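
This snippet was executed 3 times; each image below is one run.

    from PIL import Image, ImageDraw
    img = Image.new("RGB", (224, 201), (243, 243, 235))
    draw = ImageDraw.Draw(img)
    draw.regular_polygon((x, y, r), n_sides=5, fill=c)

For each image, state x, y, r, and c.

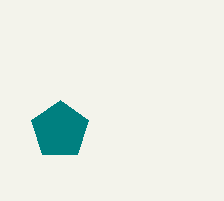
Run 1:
x = 60; y = 130; r = 30; c = 'teal'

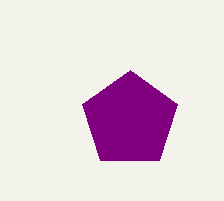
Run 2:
x = 130
y = 120
r = 50
c = 'purple'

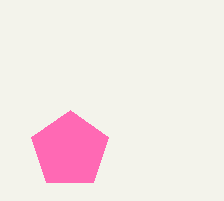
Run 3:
x = 70, y = 150, r = 40, c = 'hotpink'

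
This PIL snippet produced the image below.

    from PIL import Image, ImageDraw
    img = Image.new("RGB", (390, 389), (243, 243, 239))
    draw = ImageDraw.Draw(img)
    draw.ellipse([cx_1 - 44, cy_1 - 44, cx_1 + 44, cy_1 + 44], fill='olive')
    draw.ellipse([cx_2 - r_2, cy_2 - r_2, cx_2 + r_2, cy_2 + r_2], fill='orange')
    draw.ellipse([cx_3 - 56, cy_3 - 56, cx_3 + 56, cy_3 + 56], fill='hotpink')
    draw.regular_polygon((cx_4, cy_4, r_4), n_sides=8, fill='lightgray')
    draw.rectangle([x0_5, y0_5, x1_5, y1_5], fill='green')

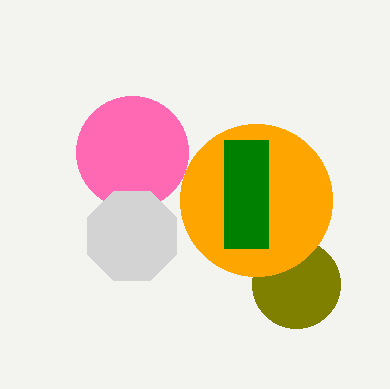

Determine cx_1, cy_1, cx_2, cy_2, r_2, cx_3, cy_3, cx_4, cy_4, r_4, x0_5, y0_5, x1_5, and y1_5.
cx_1 = 296; cy_1 = 284; cx_2 = 256; cy_2 = 200; r_2 = 76; cx_3 = 132; cy_3 = 152; cx_4 = 132; cy_4 = 236; r_4 = 48; x0_5 = 224; y0_5 = 140; x1_5 = 268; y1_5 = 248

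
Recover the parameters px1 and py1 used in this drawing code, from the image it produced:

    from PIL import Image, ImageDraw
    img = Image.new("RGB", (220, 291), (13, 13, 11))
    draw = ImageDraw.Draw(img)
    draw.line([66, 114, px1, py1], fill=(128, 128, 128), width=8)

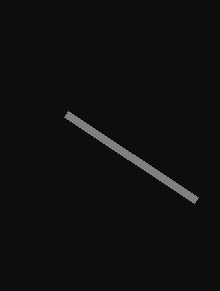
px1 = 196, py1 = 200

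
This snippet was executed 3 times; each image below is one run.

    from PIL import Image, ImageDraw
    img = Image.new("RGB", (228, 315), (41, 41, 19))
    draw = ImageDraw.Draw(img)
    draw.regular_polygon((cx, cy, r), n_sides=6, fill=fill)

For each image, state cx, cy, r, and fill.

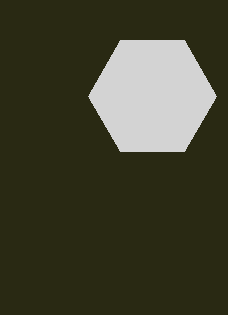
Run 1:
cx = 152
cy = 96
r = 64
fill = 'lightgray'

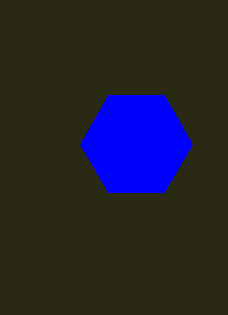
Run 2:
cx = 136; cy = 144; r = 56; fill = 'blue'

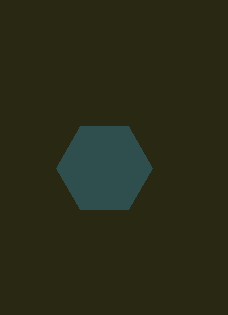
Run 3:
cx = 104; cy = 168; r = 48; fill = 'darkslategray'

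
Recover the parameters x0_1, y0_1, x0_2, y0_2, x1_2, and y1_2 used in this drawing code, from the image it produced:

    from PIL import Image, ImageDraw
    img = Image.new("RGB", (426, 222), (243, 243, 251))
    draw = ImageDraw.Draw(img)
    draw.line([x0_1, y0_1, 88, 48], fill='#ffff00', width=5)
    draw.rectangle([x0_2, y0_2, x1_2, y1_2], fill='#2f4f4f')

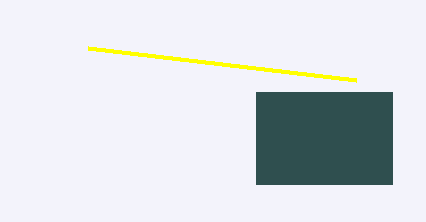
x0_1 = 356, y0_1 = 80, x0_2 = 256, y0_2 = 92, x1_2 = 392, y1_2 = 184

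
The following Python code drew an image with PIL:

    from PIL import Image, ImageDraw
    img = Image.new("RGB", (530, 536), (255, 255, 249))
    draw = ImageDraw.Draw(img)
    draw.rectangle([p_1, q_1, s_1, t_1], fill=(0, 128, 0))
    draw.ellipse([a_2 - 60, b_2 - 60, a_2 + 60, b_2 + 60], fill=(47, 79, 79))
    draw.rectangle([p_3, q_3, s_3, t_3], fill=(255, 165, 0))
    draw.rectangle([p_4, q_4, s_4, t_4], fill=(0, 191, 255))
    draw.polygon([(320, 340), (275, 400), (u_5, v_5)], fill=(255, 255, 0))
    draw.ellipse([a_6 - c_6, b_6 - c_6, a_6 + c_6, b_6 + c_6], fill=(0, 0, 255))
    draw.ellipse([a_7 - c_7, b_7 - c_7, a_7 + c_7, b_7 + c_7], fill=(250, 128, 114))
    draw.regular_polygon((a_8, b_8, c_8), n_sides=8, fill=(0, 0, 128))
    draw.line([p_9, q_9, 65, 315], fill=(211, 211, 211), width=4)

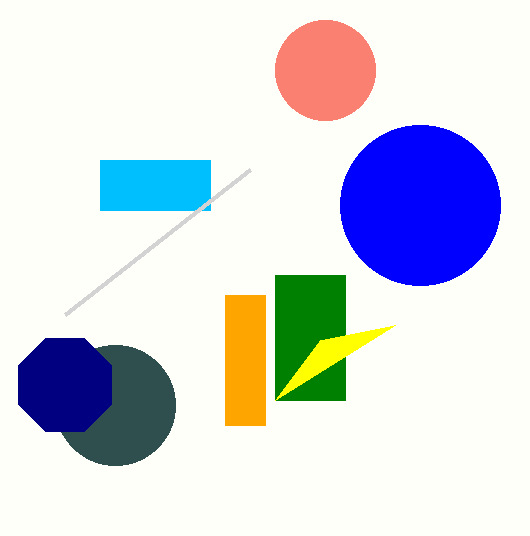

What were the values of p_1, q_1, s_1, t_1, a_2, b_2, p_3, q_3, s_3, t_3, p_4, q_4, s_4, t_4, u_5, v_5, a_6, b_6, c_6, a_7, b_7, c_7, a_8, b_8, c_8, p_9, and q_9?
p_1 = 275, q_1 = 275, s_1 = 345, t_1 = 400, a_2 = 115, b_2 = 405, p_3 = 225, q_3 = 295, s_3 = 265, t_3 = 425, p_4 = 100, q_4 = 160, s_4 = 210, t_4 = 210, u_5 = 395, v_5 = 325, a_6 = 420, b_6 = 205, c_6 = 80, a_7 = 325, b_7 = 70, c_7 = 50, a_8 = 65, b_8 = 385, c_8 = 50, p_9 = 250, q_9 = 170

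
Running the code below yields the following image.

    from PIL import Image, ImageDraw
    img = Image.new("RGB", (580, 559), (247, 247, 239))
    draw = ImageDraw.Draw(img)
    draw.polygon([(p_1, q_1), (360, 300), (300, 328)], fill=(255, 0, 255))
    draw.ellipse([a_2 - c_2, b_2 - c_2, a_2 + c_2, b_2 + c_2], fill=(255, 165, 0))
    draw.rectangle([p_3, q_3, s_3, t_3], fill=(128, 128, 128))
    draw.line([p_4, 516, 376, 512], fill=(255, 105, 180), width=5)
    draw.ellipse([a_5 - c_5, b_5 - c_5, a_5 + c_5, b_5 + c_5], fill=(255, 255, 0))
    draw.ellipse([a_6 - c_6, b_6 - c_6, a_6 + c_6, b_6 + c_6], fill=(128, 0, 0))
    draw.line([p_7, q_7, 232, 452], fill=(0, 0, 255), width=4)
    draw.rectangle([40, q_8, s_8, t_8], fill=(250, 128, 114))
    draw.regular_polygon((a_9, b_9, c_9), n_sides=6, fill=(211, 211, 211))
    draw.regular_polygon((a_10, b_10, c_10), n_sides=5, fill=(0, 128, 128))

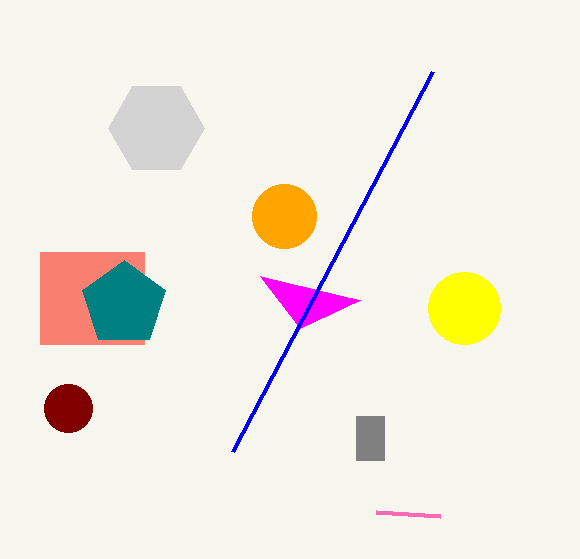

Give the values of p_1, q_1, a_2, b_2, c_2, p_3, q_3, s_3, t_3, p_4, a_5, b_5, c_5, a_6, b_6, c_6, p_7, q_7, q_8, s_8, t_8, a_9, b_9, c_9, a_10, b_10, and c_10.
p_1 = 260, q_1 = 276, a_2 = 284, b_2 = 216, c_2 = 32, p_3 = 356, q_3 = 416, s_3 = 384, t_3 = 460, p_4 = 440, a_5 = 464, b_5 = 308, c_5 = 36, a_6 = 68, b_6 = 408, c_6 = 24, p_7 = 432, q_7 = 72, q_8 = 252, s_8 = 144, t_8 = 344, a_9 = 156, b_9 = 128, c_9 = 48, a_10 = 124, b_10 = 304, c_10 = 44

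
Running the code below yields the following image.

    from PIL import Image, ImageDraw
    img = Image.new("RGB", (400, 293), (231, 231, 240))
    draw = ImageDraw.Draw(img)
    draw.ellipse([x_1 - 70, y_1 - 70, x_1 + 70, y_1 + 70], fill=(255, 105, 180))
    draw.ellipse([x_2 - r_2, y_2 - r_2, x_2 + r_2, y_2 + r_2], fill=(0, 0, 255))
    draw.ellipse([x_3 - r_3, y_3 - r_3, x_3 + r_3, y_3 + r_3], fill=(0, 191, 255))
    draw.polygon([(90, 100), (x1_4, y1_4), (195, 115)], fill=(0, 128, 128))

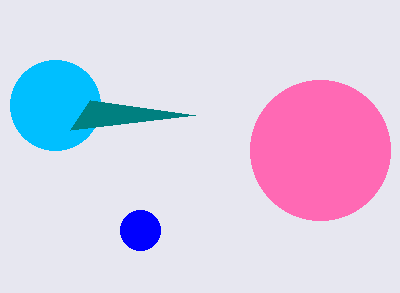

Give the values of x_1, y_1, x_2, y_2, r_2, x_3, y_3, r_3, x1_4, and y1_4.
x_1 = 320, y_1 = 150, x_2 = 140, y_2 = 230, r_2 = 20, x_3 = 55, y_3 = 105, r_3 = 45, x1_4 = 70, y1_4 = 130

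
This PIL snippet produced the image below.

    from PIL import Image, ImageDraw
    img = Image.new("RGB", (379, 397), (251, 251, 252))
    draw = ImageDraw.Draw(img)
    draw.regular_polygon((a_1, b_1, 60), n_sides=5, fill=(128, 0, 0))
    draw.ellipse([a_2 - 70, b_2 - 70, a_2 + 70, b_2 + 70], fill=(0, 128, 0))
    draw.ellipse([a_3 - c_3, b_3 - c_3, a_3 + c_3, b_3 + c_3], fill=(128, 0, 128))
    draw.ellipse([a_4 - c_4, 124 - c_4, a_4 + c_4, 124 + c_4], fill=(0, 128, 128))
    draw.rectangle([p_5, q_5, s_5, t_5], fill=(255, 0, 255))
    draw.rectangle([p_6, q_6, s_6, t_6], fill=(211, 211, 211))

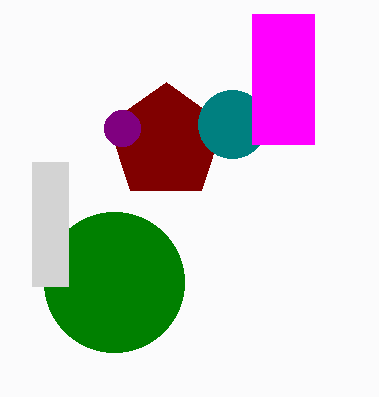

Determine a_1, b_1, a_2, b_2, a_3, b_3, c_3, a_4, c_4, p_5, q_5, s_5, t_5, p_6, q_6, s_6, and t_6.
a_1 = 166; b_1 = 142; a_2 = 114; b_2 = 282; a_3 = 122; b_3 = 128; c_3 = 18; a_4 = 232; c_4 = 34; p_5 = 252; q_5 = 14; s_5 = 314; t_5 = 144; p_6 = 32; q_6 = 162; s_6 = 68; t_6 = 286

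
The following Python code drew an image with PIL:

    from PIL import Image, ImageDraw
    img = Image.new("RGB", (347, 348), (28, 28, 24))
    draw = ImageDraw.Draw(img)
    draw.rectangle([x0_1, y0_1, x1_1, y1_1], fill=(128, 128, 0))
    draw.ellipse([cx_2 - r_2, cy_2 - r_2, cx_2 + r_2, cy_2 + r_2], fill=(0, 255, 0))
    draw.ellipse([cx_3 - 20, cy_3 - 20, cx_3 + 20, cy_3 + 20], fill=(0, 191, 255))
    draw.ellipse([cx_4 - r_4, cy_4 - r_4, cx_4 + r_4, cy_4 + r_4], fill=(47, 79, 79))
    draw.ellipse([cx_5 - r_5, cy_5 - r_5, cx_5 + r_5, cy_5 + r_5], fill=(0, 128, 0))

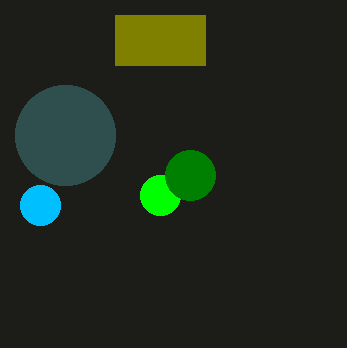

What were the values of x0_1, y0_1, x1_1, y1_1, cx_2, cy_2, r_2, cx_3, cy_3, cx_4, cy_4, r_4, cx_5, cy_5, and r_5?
x0_1 = 115
y0_1 = 15
x1_1 = 205
y1_1 = 65
cx_2 = 160
cy_2 = 195
r_2 = 20
cx_3 = 40
cy_3 = 205
cx_4 = 65
cy_4 = 135
r_4 = 50
cx_5 = 190
cy_5 = 175
r_5 = 25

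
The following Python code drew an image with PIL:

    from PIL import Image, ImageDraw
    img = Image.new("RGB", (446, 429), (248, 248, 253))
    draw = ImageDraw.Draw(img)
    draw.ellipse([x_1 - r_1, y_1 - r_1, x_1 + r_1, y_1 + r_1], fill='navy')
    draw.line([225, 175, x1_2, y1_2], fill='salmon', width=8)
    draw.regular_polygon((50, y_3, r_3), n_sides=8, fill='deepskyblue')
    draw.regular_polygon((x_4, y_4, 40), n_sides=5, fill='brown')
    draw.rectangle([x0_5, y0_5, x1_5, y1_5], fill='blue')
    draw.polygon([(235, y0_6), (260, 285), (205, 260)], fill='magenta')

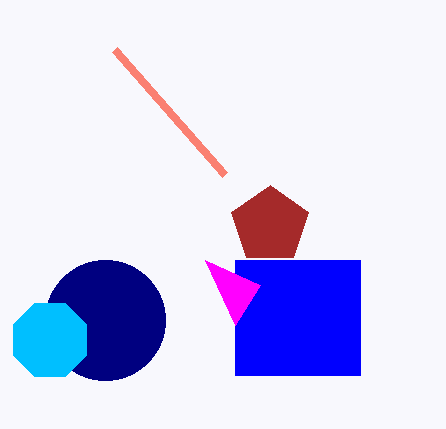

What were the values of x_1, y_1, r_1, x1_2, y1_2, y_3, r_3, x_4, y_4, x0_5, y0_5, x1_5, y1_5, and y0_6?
x_1 = 105; y_1 = 320; r_1 = 60; x1_2 = 115; y1_2 = 50; y_3 = 340; r_3 = 40; x_4 = 270; y_4 = 225; x0_5 = 235; y0_5 = 260; x1_5 = 360; y1_5 = 375; y0_6 = 325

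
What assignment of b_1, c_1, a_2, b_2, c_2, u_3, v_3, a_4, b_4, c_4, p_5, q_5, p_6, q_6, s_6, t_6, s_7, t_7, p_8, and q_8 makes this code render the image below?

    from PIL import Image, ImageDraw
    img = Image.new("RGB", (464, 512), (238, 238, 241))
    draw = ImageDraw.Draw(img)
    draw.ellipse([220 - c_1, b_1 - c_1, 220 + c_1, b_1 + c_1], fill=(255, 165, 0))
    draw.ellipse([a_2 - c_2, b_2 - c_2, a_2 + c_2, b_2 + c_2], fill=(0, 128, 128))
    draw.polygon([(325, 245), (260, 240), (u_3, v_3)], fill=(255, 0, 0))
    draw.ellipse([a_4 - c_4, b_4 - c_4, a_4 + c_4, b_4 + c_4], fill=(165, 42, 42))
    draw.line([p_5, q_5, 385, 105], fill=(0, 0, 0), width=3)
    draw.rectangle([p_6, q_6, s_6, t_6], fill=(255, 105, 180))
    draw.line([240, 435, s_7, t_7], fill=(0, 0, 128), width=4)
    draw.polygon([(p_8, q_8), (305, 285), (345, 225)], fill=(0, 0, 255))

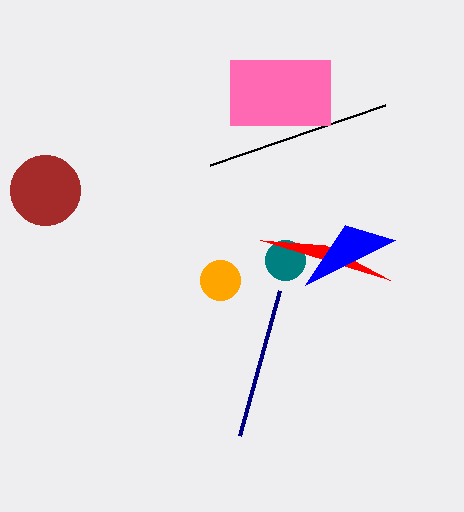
b_1 = 280, c_1 = 20, a_2 = 285, b_2 = 260, c_2 = 20, u_3 = 390, v_3 = 280, a_4 = 45, b_4 = 190, c_4 = 35, p_5 = 210, q_5 = 165, p_6 = 230, q_6 = 60, s_6 = 330, t_6 = 125, s_7 = 280, t_7 = 290, p_8 = 395, q_8 = 240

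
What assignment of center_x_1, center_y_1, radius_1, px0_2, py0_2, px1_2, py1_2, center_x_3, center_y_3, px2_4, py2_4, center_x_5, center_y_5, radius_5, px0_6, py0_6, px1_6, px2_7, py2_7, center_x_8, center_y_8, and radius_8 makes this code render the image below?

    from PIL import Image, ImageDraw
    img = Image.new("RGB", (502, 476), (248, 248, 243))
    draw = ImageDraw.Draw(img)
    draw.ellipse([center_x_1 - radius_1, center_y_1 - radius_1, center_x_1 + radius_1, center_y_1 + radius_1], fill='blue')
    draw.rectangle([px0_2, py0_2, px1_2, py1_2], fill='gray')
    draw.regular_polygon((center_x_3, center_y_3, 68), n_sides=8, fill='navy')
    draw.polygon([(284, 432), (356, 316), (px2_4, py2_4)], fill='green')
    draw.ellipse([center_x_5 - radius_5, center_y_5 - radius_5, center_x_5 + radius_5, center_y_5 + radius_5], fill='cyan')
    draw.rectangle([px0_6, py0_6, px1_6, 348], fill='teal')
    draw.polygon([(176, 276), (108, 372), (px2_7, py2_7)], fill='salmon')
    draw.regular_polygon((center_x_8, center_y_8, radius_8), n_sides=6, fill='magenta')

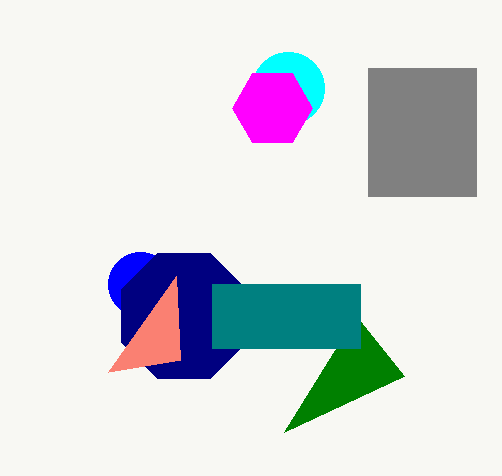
center_x_1 = 140, center_y_1 = 284, radius_1 = 32, px0_2 = 368, py0_2 = 68, px1_2 = 476, py1_2 = 196, center_x_3 = 184, center_y_3 = 316, px2_4 = 404, py2_4 = 376, center_x_5 = 288, center_y_5 = 88, radius_5 = 36, px0_6 = 212, py0_6 = 284, px1_6 = 360, px2_7 = 180, py2_7 = 360, center_x_8 = 272, center_y_8 = 108, radius_8 = 40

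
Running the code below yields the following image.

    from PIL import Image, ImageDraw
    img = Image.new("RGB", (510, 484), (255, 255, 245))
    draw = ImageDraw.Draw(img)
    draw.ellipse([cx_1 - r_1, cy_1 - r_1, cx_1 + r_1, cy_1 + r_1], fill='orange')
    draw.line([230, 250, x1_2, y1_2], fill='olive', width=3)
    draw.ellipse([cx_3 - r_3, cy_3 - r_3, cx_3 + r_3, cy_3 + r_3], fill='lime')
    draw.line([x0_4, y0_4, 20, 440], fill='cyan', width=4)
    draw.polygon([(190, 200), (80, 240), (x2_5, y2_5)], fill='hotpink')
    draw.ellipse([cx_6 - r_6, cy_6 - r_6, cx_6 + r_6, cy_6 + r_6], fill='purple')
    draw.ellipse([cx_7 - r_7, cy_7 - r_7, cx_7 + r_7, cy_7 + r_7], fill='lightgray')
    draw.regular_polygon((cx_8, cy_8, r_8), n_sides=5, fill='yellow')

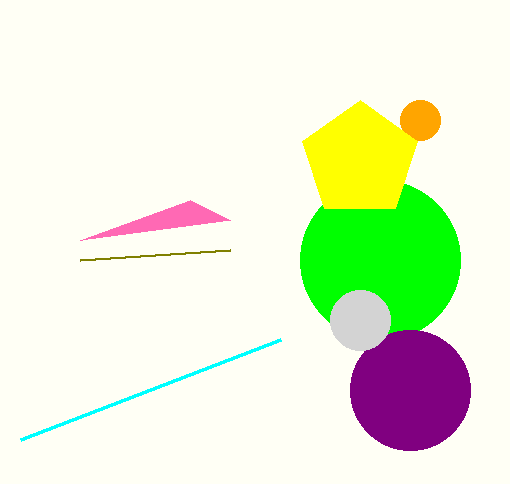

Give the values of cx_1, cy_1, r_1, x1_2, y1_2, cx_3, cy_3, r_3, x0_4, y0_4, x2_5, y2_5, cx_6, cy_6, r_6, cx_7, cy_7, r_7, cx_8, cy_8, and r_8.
cx_1 = 420; cy_1 = 120; r_1 = 20; x1_2 = 80; y1_2 = 260; cx_3 = 380; cy_3 = 260; r_3 = 80; x0_4 = 280; y0_4 = 340; x2_5 = 230; y2_5 = 220; cx_6 = 410; cy_6 = 390; r_6 = 60; cx_7 = 360; cy_7 = 320; r_7 = 30; cx_8 = 360; cy_8 = 160; r_8 = 60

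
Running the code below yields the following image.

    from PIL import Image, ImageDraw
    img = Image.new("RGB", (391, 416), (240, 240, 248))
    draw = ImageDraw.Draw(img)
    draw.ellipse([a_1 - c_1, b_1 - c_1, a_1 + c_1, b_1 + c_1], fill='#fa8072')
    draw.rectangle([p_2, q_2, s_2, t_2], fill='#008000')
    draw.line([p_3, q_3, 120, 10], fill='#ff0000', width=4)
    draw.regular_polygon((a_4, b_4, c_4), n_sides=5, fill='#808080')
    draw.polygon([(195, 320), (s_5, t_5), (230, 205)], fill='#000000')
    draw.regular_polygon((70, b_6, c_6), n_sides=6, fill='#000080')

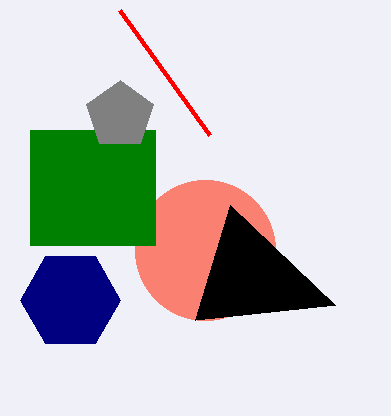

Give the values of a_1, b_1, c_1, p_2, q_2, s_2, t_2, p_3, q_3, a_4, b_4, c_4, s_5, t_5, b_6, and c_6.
a_1 = 205, b_1 = 250, c_1 = 70, p_2 = 30, q_2 = 130, s_2 = 155, t_2 = 245, p_3 = 210, q_3 = 135, a_4 = 120, b_4 = 115, c_4 = 35, s_5 = 335, t_5 = 305, b_6 = 300, c_6 = 50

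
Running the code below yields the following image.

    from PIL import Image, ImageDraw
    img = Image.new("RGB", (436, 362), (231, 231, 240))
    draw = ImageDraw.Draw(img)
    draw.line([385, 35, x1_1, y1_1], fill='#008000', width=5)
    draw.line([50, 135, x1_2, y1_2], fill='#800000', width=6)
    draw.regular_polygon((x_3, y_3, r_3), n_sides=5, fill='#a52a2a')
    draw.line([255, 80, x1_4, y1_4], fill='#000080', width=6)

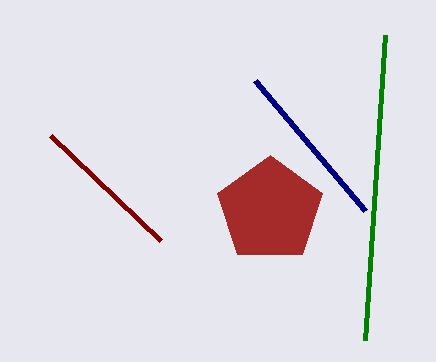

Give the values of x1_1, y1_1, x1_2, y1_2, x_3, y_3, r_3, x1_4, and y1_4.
x1_1 = 365, y1_1 = 340, x1_2 = 160, y1_2 = 240, x_3 = 270, y_3 = 210, r_3 = 55, x1_4 = 365, y1_4 = 210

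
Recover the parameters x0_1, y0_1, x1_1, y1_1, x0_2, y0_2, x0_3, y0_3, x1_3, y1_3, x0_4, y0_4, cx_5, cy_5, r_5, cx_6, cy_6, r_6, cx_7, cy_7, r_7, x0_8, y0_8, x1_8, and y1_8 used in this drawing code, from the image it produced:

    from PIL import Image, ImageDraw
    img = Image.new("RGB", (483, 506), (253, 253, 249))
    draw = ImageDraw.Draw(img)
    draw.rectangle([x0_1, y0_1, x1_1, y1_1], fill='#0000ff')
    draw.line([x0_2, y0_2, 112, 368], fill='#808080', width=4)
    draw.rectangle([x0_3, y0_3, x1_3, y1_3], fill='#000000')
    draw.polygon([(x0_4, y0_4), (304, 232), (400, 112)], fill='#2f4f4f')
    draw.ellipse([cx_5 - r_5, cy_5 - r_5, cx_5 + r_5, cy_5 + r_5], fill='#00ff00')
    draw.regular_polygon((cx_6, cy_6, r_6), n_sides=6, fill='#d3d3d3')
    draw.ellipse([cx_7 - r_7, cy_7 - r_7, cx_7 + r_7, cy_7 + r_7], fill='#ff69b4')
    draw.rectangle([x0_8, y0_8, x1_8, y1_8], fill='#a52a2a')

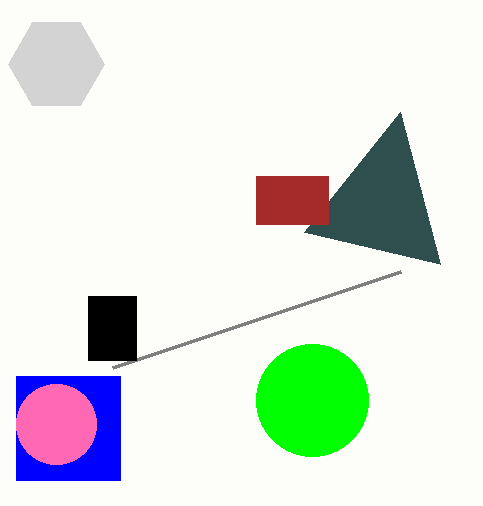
x0_1 = 16, y0_1 = 376, x1_1 = 120, y1_1 = 480, x0_2 = 400, y0_2 = 272, x0_3 = 88, y0_3 = 296, x1_3 = 136, y1_3 = 360, x0_4 = 440, y0_4 = 264, cx_5 = 312, cy_5 = 400, r_5 = 56, cx_6 = 56, cy_6 = 64, r_6 = 48, cx_7 = 56, cy_7 = 424, r_7 = 40, x0_8 = 256, y0_8 = 176, x1_8 = 328, y1_8 = 224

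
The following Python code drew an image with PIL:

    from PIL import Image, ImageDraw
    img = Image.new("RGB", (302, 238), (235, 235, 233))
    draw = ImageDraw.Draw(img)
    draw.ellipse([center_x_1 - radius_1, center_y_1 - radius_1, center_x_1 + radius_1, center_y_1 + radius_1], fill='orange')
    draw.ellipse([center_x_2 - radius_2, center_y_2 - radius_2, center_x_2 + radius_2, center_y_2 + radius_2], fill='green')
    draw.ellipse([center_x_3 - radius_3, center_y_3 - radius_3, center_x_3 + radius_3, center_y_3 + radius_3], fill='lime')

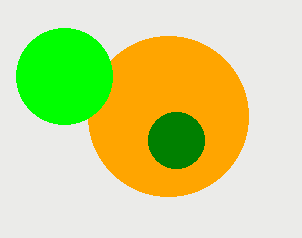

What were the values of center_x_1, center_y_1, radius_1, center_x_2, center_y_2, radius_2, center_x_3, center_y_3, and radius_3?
center_x_1 = 168; center_y_1 = 116; radius_1 = 80; center_x_2 = 176; center_y_2 = 140; radius_2 = 28; center_x_3 = 64; center_y_3 = 76; radius_3 = 48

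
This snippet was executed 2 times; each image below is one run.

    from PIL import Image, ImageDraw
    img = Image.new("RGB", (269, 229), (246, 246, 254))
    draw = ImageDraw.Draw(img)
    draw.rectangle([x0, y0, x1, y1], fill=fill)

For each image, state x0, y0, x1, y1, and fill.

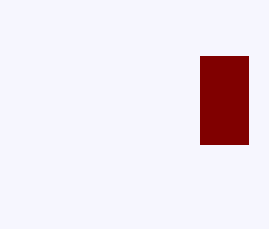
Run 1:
x0 = 200, y0 = 56, x1 = 248, y1 = 144, fill = 'maroon'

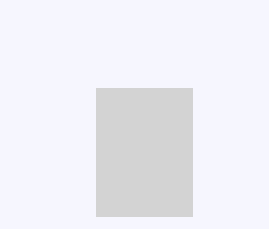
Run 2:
x0 = 96, y0 = 88, x1 = 192, y1 = 216, fill = 'lightgray'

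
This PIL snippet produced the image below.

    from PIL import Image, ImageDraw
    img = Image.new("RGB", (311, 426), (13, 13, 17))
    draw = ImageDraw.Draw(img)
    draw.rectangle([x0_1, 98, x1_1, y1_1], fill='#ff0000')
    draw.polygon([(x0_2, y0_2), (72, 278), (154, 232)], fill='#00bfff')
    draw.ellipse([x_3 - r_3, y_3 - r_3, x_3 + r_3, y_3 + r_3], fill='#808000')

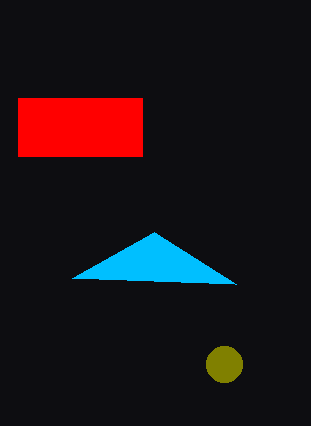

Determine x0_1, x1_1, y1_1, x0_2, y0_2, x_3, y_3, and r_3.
x0_1 = 18, x1_1 = 142, y1_1 = 156, x0_2 = 236, y0_2 = 284, x_3 = 224, y_3 = 364, r_3 = 18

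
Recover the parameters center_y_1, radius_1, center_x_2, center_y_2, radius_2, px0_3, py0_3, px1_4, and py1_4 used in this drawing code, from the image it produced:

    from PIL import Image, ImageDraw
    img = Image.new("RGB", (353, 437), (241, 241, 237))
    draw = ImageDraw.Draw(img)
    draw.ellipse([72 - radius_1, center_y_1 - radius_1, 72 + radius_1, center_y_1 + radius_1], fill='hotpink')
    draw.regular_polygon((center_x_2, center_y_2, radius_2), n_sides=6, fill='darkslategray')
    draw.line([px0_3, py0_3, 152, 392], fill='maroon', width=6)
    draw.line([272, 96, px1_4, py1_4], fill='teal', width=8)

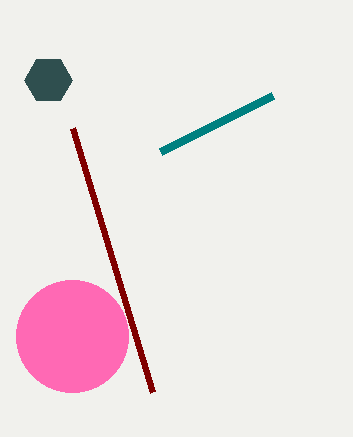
center_y_1 = 336
radius_1 = 56
center_x_2 = 48
center_y_2 = 80
radius_2 = 24
px0_3 = 72
py0_3 = 128
px1_4 = 160
py1_4 = 152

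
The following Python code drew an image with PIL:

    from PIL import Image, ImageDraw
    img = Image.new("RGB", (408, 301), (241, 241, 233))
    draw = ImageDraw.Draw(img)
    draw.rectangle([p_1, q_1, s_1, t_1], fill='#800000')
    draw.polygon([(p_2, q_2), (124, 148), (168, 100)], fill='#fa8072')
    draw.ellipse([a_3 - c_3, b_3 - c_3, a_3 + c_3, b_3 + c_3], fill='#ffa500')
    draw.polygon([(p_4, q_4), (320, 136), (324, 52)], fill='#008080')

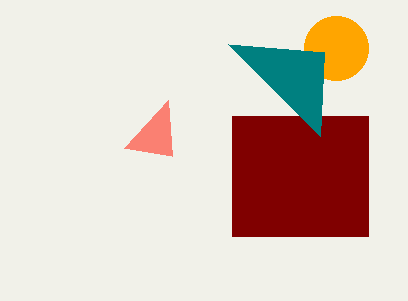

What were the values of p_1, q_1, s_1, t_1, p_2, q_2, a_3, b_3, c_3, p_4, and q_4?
p_1 = 232, q_1 = 116, s_1 = 368, t_1 = 236, p_2 = 172, q_2 = 156, a_3 = 336, b_3 = 48, c_3 = 32, p_4 = 228, q_4 = 44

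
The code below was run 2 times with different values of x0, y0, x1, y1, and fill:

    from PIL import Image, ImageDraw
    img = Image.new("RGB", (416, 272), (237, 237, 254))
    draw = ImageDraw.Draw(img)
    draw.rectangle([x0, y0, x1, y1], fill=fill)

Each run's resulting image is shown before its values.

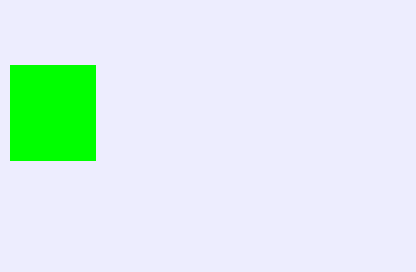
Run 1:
x0 = 10
y0 = 65
x1 = 95
y1 = 160
fill = 'lime'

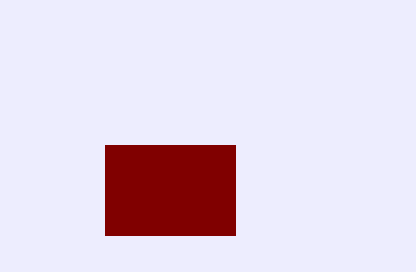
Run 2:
x0 = 105; y0 = 145; x1 = 235; y1 = 235; fill = 'maroon'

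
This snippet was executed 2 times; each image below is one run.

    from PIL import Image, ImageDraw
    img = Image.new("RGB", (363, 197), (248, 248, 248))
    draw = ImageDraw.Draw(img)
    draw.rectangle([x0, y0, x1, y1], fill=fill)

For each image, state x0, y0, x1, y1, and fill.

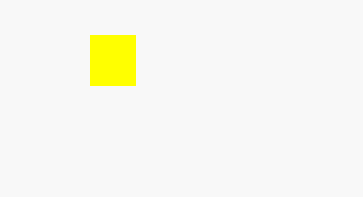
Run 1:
x0 = 90, y0 = 35, x1 = 135, y1 = 85, fill = 'yellow'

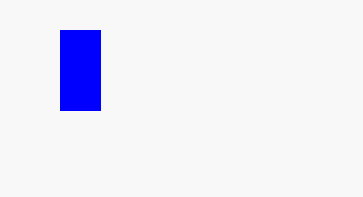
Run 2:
x0 = 60, y0 = 30, x1 = 100, y1 = 110, fill = 'blue'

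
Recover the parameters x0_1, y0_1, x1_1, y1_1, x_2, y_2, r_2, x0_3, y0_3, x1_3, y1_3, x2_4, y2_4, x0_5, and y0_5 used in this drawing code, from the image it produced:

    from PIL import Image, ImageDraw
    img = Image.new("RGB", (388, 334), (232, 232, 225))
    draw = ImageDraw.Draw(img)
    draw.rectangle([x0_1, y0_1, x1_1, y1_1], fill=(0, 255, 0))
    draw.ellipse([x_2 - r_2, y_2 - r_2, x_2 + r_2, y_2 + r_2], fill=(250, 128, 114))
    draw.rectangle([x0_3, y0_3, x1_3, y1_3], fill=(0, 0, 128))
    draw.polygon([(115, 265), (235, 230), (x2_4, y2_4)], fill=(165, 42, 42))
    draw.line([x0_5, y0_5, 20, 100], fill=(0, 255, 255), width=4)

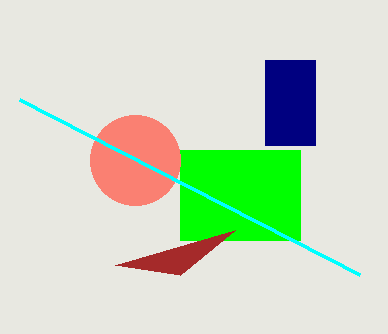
x0_1 = 180, y0_1 = 150, x1_1 = 300, y1_1 = 240, x_2 = 135, y_2 = 160, r_2 = 45, x0_3 = 265, y0_3 = 60, x1_3 = 315, y1_3 = 145, x2_4 = 180, y2_4 = 275, x0_5 = 360, y0_5 = 275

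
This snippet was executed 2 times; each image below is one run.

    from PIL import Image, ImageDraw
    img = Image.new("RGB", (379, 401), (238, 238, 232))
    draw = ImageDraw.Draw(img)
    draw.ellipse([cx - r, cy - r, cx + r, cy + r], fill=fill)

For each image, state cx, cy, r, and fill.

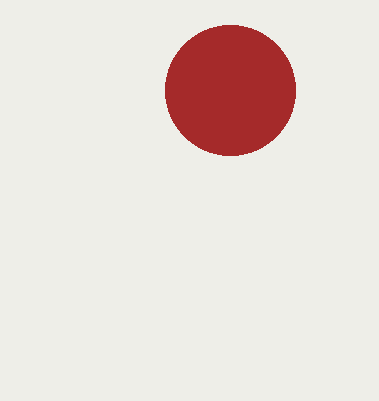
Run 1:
cx = 230, cy = 90, r = 65, fill = 'brown'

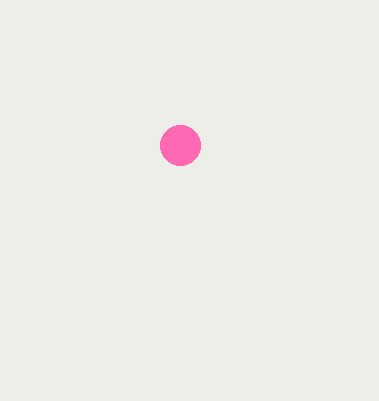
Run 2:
cx = 180
cy = 145
r = 20
fill = 'hotpink'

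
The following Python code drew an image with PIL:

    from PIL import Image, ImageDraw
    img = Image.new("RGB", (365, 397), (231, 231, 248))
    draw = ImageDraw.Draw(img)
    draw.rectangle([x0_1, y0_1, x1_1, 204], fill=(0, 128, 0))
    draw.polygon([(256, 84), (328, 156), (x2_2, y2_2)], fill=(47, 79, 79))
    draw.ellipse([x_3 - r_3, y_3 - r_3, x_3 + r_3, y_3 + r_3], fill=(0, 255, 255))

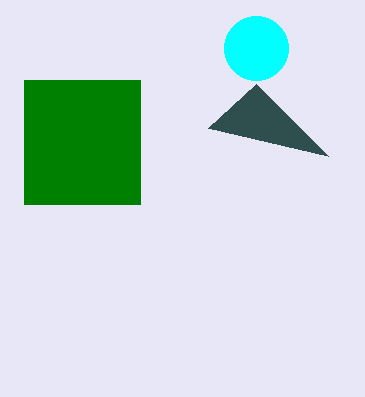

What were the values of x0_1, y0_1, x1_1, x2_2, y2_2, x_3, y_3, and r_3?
x0_1 = 24; y0_1 = 80; x1_1 = 140; x2_2 = 208; y2_2 = 128; x_3 = 256; y_3 = 48; r_3 = 32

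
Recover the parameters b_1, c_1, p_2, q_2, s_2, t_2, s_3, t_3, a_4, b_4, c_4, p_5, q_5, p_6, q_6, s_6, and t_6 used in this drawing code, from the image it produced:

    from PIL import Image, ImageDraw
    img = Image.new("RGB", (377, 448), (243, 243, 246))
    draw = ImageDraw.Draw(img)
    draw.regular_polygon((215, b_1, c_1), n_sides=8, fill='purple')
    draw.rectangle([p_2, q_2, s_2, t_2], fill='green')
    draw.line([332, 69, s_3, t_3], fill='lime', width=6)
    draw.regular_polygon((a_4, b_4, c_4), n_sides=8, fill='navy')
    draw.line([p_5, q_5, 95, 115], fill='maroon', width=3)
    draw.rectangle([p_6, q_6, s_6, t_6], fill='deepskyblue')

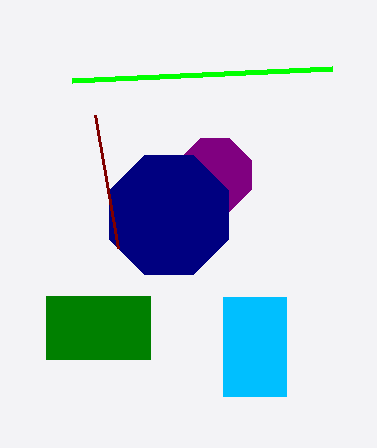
b_1 = 175, c_1 = 39, p_2 = 46, q_2 = 296, s_2 = 150, t_2 = 359, s_3 = 72, t_3 = 81, a_4 = 169, b_4 = 215, c_4 = 64, p_5 = 118, q_5 = 248, p_6 = 223, q_6 = 297, s_6 = 286, t_6 = 396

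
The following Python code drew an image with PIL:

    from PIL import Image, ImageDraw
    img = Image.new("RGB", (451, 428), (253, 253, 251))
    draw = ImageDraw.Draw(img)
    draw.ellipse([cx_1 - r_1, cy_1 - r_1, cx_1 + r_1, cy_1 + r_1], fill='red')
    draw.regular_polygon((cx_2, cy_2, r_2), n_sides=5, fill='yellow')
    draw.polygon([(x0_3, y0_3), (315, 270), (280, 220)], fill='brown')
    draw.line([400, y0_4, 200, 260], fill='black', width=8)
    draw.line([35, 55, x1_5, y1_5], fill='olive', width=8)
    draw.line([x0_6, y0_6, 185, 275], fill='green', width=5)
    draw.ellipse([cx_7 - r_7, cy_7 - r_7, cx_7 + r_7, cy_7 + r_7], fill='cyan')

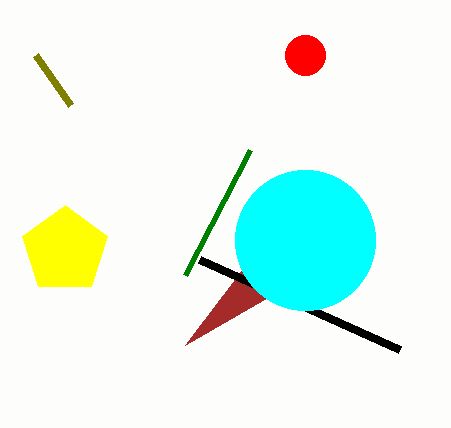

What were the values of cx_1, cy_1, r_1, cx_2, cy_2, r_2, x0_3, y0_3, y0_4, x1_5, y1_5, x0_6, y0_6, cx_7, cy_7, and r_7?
cx_1 = 305
cy_1 = 55
r_1 = 20
cx_2 = 65
cy_2 = 250
r_2 = 45
x0_3 = 185
y0_3 = 345
y0_4 = 350
x1_5 = 70
y1_5 = 105
x0_6 = 250
y0_6 = 150
cx_7 = 305
cy_7 = 240
r_7 = 70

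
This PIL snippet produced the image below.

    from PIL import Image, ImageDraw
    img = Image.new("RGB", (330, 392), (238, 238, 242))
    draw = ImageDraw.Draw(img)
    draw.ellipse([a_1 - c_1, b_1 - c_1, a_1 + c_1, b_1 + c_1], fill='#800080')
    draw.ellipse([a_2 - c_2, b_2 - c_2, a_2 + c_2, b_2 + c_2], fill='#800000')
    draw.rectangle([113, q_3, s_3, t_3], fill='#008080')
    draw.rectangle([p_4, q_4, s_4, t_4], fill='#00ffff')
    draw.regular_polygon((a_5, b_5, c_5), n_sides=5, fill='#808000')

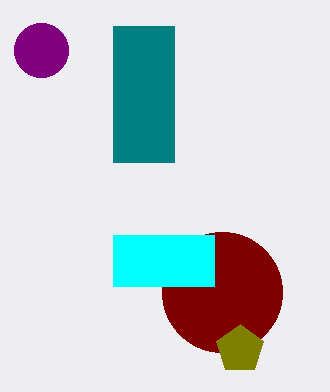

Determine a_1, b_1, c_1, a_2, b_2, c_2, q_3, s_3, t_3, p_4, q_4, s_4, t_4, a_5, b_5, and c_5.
a_1 = 41; b_1 = 50; c_1 = 27; a_2 = 222; b_2 = 292; c_2 = 60; q_3 = 26; s_3 = 174; t_3 = 162; p_4 = 113; q_4 = 235; s_4 = 214; t_4 = 286; a_5 = 240; b_5 = 349; c_5 = 25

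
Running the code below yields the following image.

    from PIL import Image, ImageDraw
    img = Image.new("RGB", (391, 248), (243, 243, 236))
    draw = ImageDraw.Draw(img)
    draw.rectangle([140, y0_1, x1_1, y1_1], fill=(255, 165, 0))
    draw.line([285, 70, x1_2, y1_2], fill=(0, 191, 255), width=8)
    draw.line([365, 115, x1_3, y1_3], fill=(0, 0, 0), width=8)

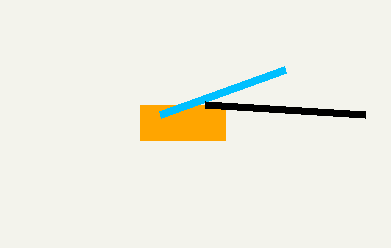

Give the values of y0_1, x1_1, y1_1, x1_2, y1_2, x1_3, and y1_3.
y0_1 = 105
x1_1 = 225
y1_1 = 140
x1_2 = 160
y1_2 = 115
x1_3 = 205
y1_3 = 105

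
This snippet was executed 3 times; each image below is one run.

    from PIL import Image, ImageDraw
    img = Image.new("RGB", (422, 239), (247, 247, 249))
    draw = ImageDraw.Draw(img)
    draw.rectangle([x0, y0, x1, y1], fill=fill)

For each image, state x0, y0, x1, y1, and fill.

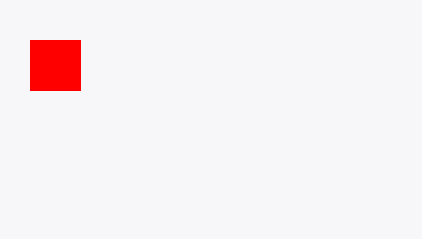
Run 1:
x0 = 30
y0 = 40
x1 = 80
y1 = 90
fill = 'red'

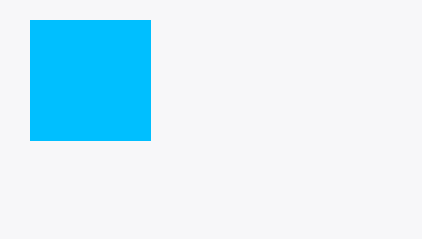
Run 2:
x0 = 30; y0 = 20; x1 = 150; y1 = 140; fill = 'deepskyblue'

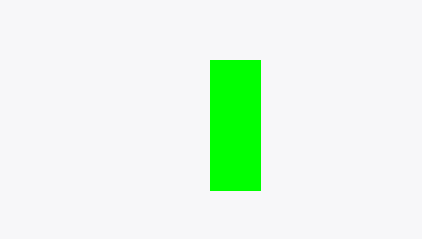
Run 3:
x0 = 210; y0 = 60; x1 = 260; y1 = 190; fill = 'lime'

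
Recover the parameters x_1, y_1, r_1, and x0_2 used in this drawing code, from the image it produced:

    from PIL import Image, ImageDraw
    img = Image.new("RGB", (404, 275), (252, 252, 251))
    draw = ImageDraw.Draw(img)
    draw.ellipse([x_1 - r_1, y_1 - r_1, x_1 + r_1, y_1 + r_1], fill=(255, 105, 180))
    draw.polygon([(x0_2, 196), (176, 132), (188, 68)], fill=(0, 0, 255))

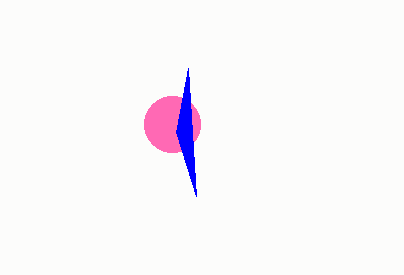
x_1 = 172
y_1 = 124
r_1 = 28
x0_2 = 196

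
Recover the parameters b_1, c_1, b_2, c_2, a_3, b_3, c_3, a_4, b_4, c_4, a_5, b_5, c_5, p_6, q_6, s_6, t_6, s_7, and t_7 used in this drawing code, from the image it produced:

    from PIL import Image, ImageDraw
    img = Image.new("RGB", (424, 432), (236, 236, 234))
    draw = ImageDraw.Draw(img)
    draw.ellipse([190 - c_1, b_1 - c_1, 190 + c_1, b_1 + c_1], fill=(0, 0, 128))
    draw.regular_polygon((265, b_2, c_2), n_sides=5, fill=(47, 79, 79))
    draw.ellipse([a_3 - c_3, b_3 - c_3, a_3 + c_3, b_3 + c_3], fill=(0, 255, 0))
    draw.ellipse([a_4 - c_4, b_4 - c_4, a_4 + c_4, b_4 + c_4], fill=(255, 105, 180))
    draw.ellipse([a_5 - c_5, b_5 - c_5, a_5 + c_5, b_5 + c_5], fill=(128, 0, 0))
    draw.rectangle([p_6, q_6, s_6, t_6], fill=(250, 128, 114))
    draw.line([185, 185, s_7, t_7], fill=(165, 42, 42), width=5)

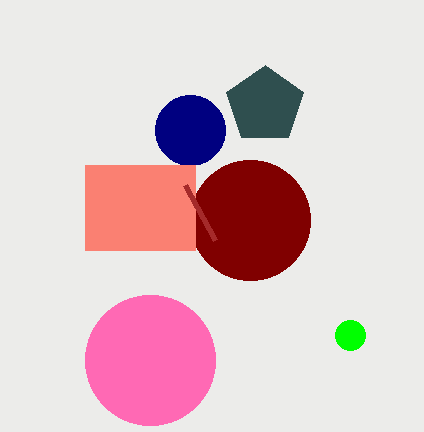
b_1 = 130; c_1 = 35; b_2 = 105; c_2 = 40; a_3 = 350; b_3 = 335; c_3 = 15; a_4 = 150; b_4 = 360; c_4 = 65; a_5 = 250; b_5 = 220; c_5 = 60; p_6 = 85; q_6 = 165; s_6 = 195; t_6 = 250; s_7 = 215; t_7 = 240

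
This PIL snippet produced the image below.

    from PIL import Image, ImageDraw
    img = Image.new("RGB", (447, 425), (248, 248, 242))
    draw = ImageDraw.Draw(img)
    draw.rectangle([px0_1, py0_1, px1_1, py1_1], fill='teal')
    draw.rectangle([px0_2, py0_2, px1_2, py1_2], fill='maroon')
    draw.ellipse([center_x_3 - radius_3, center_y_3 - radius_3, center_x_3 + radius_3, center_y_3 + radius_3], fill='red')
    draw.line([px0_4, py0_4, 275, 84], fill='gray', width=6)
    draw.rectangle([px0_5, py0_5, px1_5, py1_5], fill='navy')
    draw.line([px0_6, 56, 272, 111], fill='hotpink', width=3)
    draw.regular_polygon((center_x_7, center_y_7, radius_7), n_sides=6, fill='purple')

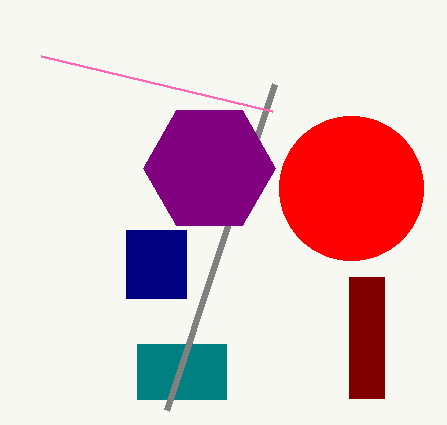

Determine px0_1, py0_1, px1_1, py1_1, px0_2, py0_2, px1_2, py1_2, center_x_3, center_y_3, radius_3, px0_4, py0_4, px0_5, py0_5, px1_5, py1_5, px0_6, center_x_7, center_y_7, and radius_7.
px0_1 = 137; py0_1 = 344; px1_1 = 226; py1_1 = 399; px0_2 = 349; py0_2 = 277; px1_2 = 384; py1_2 = 398; center_x_3 = 351; center_y_3 = 188; radius_3 = 72; px0_4 = 167; py0_4 = 410; px0_5 = 126; py0_5 = 230; px1_5 = 186; py1_5 = 298; px0_6 = 41; center_x_7 = 209; center_y_7 = 168; radius_7 = 66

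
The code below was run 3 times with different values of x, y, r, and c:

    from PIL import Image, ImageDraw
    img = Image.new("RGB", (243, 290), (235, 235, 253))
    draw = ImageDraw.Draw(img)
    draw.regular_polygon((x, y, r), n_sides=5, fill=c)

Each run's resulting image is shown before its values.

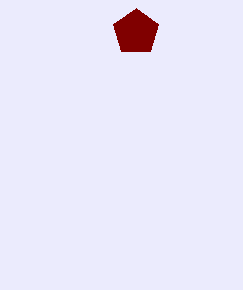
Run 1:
x = 136; y = 32; r = 24; c = 'maroon'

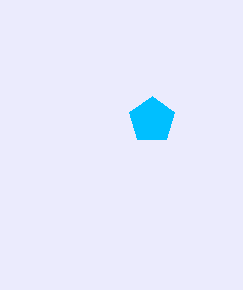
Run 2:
x = 152, y = 120, r = 24, c = 'deepskyblue'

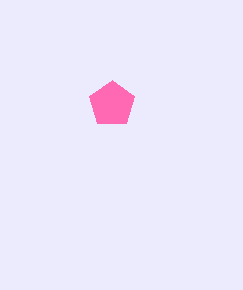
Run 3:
x = 112
y = 104
r = 24
c = 'hotpink'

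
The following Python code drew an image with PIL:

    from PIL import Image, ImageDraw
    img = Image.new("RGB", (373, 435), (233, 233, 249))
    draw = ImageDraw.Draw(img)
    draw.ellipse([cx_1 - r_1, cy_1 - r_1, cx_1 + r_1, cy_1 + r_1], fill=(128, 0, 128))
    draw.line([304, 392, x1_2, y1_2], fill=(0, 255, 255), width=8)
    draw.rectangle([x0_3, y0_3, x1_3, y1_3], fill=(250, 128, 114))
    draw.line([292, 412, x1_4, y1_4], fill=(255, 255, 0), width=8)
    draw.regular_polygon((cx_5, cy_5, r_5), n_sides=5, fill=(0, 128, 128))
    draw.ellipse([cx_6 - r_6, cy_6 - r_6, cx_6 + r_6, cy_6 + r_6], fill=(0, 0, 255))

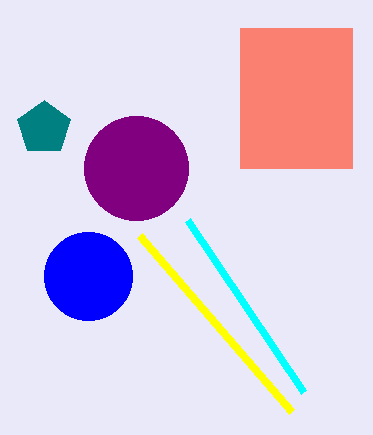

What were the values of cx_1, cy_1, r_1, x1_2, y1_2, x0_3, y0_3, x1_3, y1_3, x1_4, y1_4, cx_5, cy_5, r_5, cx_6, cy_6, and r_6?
cx_1 = 136
cy_1 = 168
r_1 = 52
x1_2 = 188
y1_2 = 220
x0_3 = 240
y0_3 = 28
x1_3 = 352
y1_3 = 168
x1_4 = 140
y1_4 = 236
cx_5 = 44
cy_5 = 128
r_5 = 28
cx_6 = 88
cy_6 = 276
r_6 = 44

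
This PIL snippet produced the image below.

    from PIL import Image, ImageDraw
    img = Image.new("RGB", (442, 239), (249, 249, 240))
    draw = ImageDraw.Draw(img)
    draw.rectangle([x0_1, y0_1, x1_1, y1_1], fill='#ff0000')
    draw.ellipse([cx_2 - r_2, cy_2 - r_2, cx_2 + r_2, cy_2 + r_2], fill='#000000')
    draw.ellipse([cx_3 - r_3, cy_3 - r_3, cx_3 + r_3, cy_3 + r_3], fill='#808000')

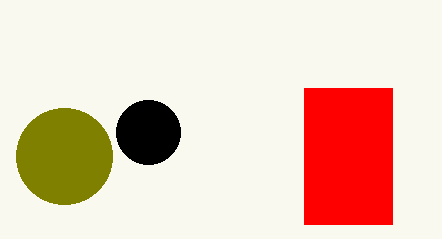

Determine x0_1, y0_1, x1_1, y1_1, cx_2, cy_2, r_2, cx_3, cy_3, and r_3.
x0_1 = 304; y0_1 = 88; x1_1 = 392; y1_1 = 224; cx_2 = 148; cy_2 = 132; r_2 = 32; cx_3 = 64; cy_3 = 156; r_3 = 48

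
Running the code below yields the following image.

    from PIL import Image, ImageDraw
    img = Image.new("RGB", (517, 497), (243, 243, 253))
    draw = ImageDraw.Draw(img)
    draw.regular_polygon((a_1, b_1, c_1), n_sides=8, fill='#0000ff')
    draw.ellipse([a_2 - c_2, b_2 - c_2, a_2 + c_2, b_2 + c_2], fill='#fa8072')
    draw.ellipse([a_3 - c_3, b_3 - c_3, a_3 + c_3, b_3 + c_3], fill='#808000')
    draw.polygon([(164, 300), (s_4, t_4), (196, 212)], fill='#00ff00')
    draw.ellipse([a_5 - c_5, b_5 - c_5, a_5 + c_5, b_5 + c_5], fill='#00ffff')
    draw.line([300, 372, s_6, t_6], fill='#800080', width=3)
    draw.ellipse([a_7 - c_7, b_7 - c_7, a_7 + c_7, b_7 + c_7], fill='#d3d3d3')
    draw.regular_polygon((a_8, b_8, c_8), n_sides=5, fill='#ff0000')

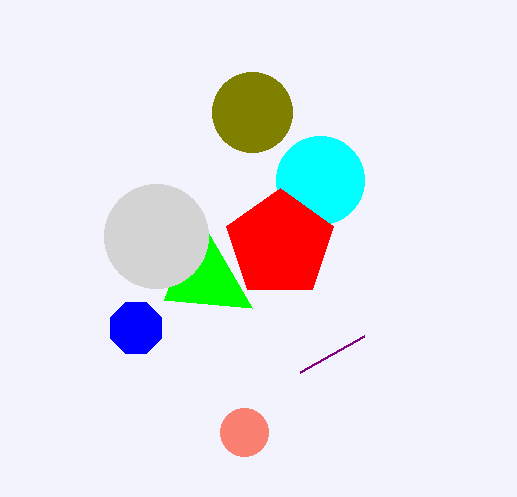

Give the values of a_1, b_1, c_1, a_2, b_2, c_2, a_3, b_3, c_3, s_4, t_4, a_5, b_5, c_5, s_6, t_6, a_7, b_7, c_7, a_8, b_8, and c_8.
a_1 = 136, b_1 = 328, c_1 = 28, a_2 = 244, b_2 = 432, c_2 = 24, a_3 = 252, b_3 = 112, c_3 = 40, s_4 = 252, t_4 = 308, a_5 = 320, b_5 = 180, c_5 = 44, s_6 = 364, t_6 = 336, a_7 = 156, b_7 = 236, c_7 = 52, a_8 = 280, b_8 = 244, c_8 = 56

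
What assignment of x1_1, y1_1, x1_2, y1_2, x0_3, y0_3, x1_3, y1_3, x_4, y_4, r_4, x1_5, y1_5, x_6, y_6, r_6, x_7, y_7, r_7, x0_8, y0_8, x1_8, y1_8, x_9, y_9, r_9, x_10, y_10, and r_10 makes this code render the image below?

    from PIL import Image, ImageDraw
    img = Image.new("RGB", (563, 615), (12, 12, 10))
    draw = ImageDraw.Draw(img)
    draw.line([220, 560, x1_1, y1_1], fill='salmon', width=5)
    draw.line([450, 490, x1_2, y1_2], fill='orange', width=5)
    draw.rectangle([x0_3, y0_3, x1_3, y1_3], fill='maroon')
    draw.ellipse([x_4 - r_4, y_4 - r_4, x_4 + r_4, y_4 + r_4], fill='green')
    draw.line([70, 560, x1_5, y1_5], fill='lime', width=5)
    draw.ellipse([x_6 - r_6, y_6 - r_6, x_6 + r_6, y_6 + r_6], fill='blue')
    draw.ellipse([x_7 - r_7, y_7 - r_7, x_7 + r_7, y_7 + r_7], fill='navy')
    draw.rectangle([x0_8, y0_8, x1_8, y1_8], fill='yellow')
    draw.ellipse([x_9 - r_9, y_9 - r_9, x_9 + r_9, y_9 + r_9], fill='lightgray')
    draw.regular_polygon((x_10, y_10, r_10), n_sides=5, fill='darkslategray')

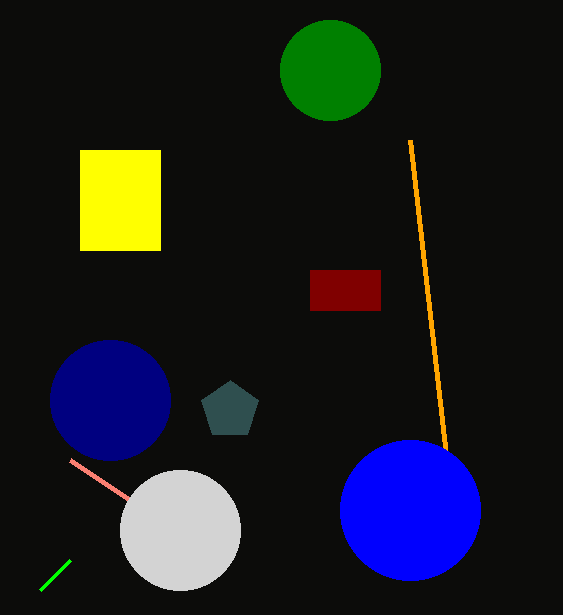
x1_1 = 70, y1_1 = 460, x1_2 = 410, y1_2 = 140, x0_3 = 310, y0_3 = 270, x1_3 = 380, y1_3 = 310, x_4 = 330, y_4 = 70, r_4 = 50, x1_5 = 40, y1_5 = 590, x_6 = 410, y_6 = 510, r_6 = 70, x_7 = 110, y_7 = 400, r_7 = 60, x0_8 = 80, y0_8 = 150, x1_8 = 160, y1_8 = 250, x_9 = 180, y_9 = 530, r_9 = 60, x_10 = 230, y_10 = 410, r_10 = 30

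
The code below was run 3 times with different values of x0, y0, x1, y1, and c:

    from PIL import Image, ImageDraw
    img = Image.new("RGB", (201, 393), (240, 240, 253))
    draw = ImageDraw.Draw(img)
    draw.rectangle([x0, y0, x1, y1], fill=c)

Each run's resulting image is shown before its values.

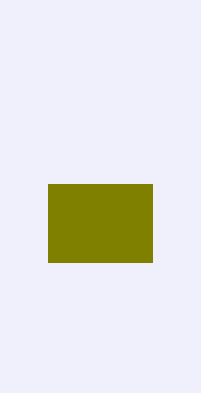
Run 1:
x0 = 48, y0 = 184, x1 = 152, y1 = 262, c = 'olive'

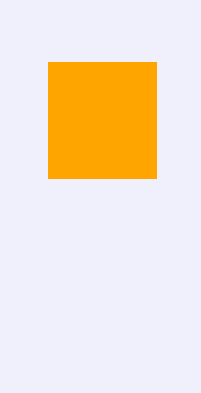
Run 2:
x0 = 48; y0 = 62; x1 = 156; y1 = 178; c = 'orange'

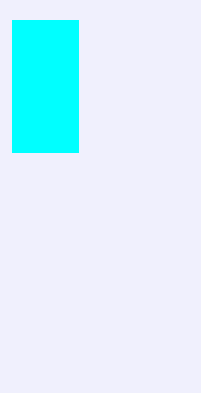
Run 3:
x0 = 12; y0 = 20; x1 = 78; y1 = 152; c = 'cyan'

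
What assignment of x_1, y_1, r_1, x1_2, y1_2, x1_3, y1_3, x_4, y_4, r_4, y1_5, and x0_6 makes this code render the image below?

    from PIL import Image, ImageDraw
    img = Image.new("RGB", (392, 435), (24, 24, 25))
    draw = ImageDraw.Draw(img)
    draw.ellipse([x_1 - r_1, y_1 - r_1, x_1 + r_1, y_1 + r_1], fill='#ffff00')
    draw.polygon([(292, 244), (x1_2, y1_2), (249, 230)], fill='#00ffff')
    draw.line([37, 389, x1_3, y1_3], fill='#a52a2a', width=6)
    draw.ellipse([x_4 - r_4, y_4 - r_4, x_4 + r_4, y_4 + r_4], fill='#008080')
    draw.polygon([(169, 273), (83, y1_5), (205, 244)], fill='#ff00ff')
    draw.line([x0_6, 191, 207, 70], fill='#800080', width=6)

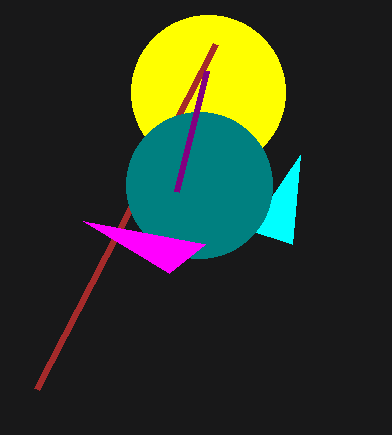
x_1 = 208, y_1 = 92, r_1 = 77, x1_2 = 300, y1_2 = 155, x1_3 = 216, y1_3 = 44, x_4 = 199, y_4 = 185, r_4 = 73, y1_5 = 221, x0_6 = 177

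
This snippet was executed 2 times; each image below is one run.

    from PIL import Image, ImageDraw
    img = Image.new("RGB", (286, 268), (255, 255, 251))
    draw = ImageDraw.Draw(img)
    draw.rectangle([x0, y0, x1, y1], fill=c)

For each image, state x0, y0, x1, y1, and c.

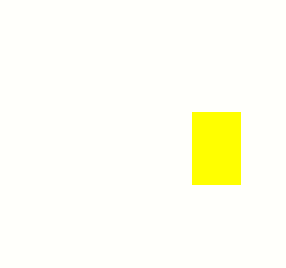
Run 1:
x0 = 192
y0 = 112
x1 = 240
y1 = 184
c = 'yellow'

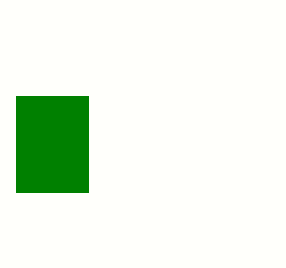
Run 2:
x0 = 16, y0 = 96, x1 = 88, y1 = 192, c = 'green'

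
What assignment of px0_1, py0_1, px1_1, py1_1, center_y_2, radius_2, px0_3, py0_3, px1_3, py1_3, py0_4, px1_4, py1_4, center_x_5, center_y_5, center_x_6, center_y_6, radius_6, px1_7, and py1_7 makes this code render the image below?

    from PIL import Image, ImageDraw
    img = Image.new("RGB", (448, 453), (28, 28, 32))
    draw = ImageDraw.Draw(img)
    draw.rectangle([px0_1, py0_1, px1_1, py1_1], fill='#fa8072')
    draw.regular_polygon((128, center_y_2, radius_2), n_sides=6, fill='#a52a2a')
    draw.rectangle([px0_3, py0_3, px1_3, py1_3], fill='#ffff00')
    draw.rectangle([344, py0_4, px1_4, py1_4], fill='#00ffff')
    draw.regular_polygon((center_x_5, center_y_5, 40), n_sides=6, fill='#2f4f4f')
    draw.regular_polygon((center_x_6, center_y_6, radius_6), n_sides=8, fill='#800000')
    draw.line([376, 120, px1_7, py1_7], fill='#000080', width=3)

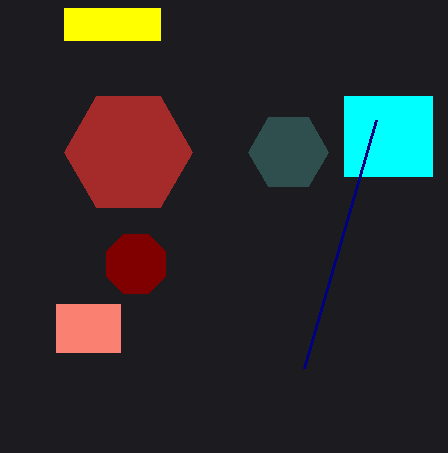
px0_1 = 56
py0_1 = 304
px1_1 = 120
py1_1 = 352
center_y_2 = 152
radius_2 = 64
px0_3 = 64
py0_3 = 8
px1_3 = 160
py1_3 = 40
py0_4 = 96
px1_4 = 432
py1_4 = 176
center_x_5 = 288
center_y_5 = 152
center_x_6 = 136
center_y_6 = 264
radius_6 = 32
px1_7 = 304
py1_7 = 368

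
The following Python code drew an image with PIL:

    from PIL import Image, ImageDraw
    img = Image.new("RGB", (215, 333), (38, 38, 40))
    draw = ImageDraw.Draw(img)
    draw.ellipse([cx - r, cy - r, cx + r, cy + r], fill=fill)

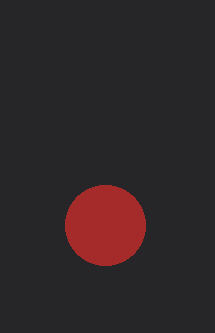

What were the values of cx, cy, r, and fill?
cx = 105
cy = 225
r = 40
fill = 'brown'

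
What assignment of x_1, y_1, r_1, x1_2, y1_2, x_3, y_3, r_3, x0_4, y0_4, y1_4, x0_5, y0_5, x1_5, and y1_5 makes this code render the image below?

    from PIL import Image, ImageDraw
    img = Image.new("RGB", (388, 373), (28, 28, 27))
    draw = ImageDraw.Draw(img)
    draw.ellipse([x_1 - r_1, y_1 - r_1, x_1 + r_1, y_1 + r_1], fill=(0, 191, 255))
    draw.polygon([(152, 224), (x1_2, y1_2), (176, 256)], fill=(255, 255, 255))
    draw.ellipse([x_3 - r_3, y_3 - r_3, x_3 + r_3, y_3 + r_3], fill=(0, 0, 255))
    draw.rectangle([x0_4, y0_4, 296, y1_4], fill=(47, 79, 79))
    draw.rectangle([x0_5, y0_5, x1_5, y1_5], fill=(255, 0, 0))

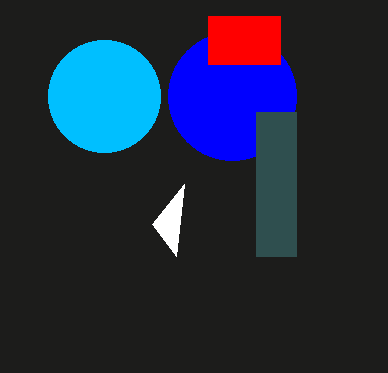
x_1 = 104; y_1 = 96; r_1 = 56; x1_2 = 184; y1_2 = 184; x_3 = 232; y_3 = 96; r_3 = 64; x0_4 = 256; y0_4 = 112; y1_4 = 256; x0_5 = 208; y0_5 = 16; x1_5 = 280; y1_5 = 64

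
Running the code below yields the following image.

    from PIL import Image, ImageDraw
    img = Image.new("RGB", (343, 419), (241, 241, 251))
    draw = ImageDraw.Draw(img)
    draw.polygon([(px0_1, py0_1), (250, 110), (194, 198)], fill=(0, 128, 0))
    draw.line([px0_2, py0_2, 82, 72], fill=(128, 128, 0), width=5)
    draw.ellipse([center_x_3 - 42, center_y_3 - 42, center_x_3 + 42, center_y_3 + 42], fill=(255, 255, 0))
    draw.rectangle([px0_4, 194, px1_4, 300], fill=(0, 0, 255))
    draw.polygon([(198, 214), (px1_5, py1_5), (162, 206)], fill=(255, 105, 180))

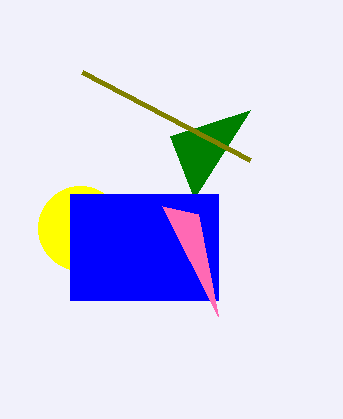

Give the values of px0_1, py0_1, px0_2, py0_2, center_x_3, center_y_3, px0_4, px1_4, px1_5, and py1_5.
px0_1 = 170
py0_1 = 136
px0_2 = 250
py0_2 = 160
center_x_3 = 80
center_y_3 = 228
px0_4 = 70
px1_4 = 218
px1_5 = 218
py1_5 = 316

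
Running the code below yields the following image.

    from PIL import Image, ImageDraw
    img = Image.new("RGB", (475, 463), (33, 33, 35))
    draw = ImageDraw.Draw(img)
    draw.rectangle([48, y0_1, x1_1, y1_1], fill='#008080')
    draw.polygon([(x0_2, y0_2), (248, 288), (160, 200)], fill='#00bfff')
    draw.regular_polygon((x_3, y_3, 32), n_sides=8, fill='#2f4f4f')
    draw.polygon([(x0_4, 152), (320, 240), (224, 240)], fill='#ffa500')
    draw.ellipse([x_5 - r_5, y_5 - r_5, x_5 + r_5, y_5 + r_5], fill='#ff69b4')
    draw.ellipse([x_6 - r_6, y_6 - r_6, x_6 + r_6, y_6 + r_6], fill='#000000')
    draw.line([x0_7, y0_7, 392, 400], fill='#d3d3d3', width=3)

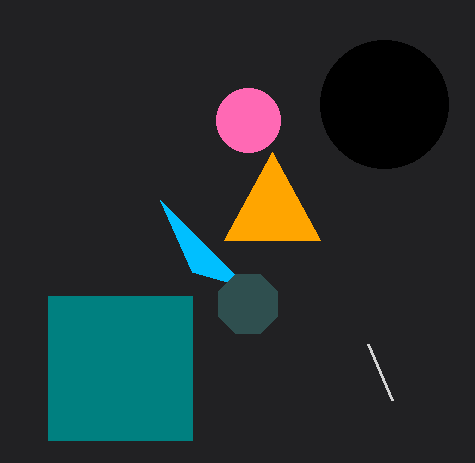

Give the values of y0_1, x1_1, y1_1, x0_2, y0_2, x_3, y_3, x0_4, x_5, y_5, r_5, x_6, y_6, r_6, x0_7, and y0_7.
y0_1 = 296, x1_1 = 192, y1_1 = 440, x0_2 = 192, y0_2 = 272, x_3 = 248, y_3 = 304, x0_4 = 272, x_5 = 248, y_5 = 120, r_5 = 32, x_6 = 384, y_6 = 104, r_6 = 64, x0_7 = 368, y0_7 = 344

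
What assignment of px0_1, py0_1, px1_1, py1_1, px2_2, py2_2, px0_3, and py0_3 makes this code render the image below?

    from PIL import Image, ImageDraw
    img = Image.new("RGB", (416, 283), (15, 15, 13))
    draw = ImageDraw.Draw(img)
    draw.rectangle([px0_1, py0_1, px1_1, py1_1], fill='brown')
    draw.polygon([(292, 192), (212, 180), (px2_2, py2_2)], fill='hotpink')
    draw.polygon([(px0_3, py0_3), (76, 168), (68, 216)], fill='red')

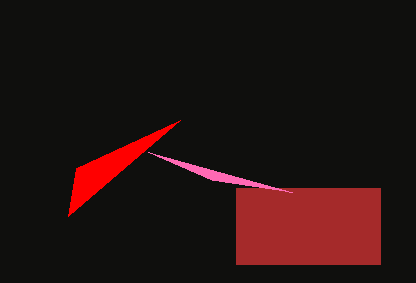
px0_1 = 236; py0_1 = 188; px1_1 = 380; py1_1 = 264; px2_2 = 148; py2_2 = 152; px0_3 = 180; py0_3 = 120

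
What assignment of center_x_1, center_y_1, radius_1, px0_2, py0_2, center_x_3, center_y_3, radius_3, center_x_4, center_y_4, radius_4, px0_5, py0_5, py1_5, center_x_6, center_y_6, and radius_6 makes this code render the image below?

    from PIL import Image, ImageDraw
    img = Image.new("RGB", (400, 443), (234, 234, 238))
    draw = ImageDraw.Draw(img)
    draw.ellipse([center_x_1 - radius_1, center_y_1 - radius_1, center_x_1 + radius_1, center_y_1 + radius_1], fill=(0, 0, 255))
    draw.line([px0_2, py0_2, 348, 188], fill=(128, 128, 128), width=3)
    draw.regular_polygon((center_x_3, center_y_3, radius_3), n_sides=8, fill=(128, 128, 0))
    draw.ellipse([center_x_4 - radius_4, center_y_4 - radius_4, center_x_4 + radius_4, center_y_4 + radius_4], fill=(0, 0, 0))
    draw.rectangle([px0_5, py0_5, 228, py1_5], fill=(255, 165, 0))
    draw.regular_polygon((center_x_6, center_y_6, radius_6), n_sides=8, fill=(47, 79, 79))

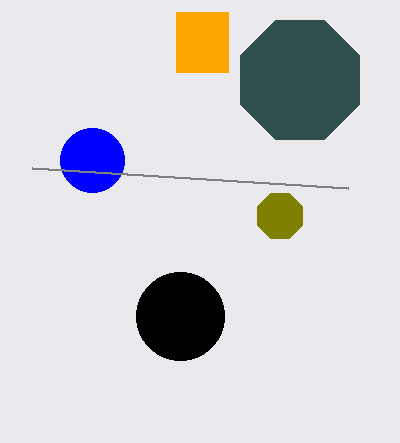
center_x_1 = 92, center_y_1 = 160, radius_1 = 32, px0_2 = 32, py0_2 = 168, center_x_3 = 280, center_y_3 = 216, radius_3 = 24, center_x_4 = 180, center_y_4 = 316, radius_4 = 44, px0_5 = 176, py0_5 = 12, py1_5 = 72, center_x_6 = 300, center_y_6 = 80, radius_6 = 64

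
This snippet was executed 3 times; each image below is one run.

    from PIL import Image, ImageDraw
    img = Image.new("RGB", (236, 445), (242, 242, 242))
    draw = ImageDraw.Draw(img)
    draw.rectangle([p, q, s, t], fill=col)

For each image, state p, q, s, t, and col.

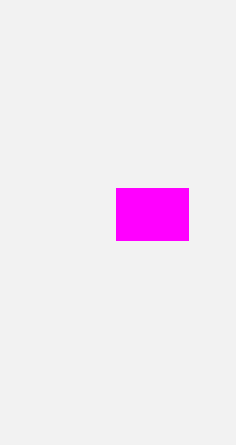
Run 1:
p = 116; q = 188; s = 188; t = 240; col = 'magenta'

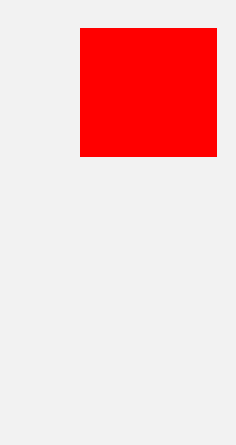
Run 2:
p = 80
q = 28
s = 216
t = 156
col = 'red'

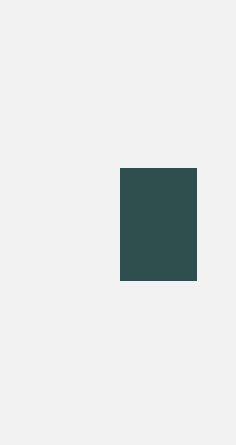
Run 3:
p = 120, q = 168, s = 196, t = 280, col = 'darkslategray'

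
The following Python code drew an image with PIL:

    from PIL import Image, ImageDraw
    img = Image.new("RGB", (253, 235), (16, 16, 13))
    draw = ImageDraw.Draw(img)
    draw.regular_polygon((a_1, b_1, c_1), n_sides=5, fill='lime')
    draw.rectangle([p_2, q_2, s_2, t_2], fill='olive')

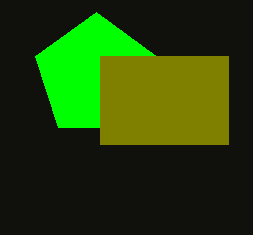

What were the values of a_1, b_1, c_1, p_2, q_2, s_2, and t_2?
a_1 = 96; b_1 = 76; c_1 = 64; p_2 = 100; q_2 = 56; s_2 = 228; t_2 = 144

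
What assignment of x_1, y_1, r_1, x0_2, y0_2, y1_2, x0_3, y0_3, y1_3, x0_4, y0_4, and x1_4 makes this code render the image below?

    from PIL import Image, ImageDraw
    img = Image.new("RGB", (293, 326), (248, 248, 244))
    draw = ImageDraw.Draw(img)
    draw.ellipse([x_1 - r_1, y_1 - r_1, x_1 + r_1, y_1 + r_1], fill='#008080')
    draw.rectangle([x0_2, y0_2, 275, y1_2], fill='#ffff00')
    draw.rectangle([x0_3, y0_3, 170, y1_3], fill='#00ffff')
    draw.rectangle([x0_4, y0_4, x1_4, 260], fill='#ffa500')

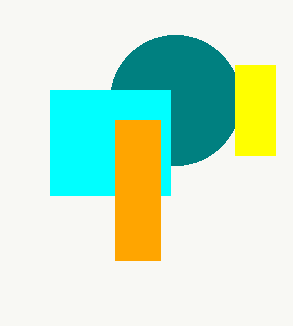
x_1 = 175; y_1 = 100; r_1 = 65; x0_2 = 235; y0_2 = 65; y1_2 = 155; x0_3 = 50; y0_3 = 90; y1_3 = 195; x0_4 = 115; y0_4 = 120; x1_4 = 160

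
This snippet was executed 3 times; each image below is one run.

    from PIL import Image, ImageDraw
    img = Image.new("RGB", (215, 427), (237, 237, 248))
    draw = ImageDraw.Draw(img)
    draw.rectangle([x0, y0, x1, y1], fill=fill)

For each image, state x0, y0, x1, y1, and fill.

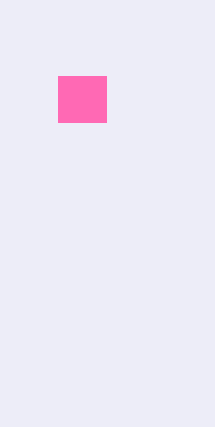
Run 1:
x0 = 58; y0 = 76; x1 = 106; y1 = 122; fill = 'hotpink'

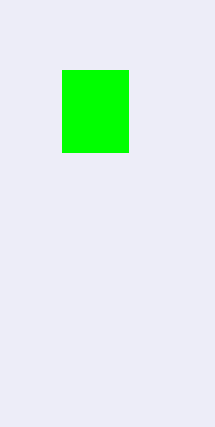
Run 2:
x0 = 62, y0 = 70, x1 = 128, y1 = 152, fill = 'lime'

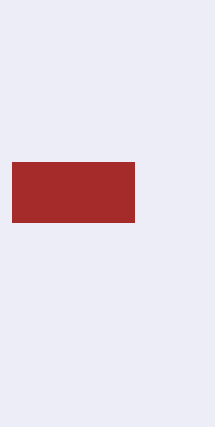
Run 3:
x0 = 12
y0 = 162
x1 = 134
y1 = 222
fill = 'brown'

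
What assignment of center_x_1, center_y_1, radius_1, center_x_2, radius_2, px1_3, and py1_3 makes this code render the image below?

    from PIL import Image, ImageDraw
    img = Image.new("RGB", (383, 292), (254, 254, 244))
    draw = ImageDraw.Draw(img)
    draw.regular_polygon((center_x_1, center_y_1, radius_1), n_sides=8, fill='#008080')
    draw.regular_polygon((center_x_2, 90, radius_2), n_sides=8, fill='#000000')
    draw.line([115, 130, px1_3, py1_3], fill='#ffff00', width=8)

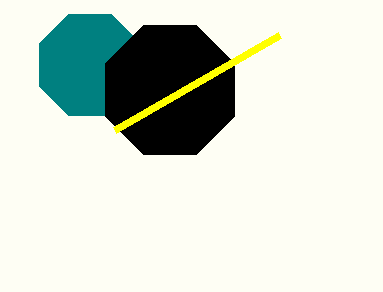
center_x_1 = 90; center_y_1 = 65; radius_1 = 55; center_x_2 = 170; radius_2 = 70; px1_3 = 280; py1_3 = 35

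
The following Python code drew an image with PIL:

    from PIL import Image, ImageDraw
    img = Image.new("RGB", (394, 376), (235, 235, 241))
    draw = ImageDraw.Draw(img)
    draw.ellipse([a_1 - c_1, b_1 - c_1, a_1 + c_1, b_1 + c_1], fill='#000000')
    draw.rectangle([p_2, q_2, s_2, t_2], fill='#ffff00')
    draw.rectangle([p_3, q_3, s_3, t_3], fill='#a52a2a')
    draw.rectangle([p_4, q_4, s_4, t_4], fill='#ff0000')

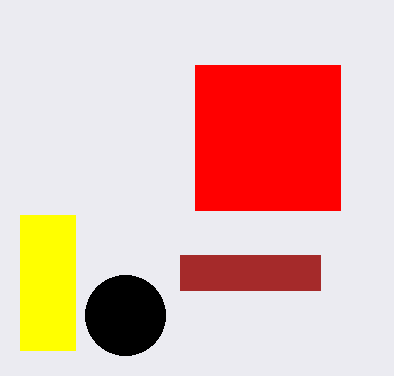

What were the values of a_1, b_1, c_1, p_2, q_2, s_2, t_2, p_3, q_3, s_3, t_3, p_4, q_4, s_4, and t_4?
a_1 = 125; b_1 = 315; c_1 = 40; p_2 = 20; q_2 = 215; s_2 = 75; t_2 = 350; p_3 = 180; q_3 = 255; s_3 = 320; t_3 = 290; p_4 = 195; q_4 = 65; s_4 = 340; t_4 = 210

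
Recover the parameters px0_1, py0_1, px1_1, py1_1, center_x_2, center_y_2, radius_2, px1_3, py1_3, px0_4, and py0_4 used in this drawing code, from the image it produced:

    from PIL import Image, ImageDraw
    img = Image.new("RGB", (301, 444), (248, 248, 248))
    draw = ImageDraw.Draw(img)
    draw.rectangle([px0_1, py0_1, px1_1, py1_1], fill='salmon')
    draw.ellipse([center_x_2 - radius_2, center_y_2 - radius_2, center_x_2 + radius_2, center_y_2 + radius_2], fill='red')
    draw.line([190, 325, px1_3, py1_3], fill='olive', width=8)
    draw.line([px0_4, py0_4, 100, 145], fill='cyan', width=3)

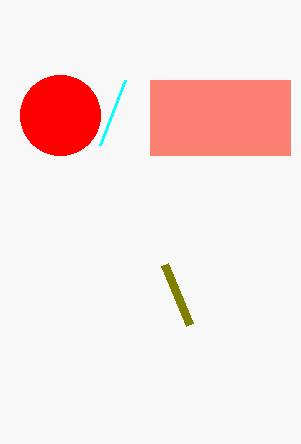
px0_1 = 150
py0_1 = 80
px1_1 = 290
py1_1 = 155
center_x_2 = 60
center_y_2 = 115
radius_2 = 40
px1_3 = 165
py1_3 = 265
px0_4 = 125
py0_4 = 80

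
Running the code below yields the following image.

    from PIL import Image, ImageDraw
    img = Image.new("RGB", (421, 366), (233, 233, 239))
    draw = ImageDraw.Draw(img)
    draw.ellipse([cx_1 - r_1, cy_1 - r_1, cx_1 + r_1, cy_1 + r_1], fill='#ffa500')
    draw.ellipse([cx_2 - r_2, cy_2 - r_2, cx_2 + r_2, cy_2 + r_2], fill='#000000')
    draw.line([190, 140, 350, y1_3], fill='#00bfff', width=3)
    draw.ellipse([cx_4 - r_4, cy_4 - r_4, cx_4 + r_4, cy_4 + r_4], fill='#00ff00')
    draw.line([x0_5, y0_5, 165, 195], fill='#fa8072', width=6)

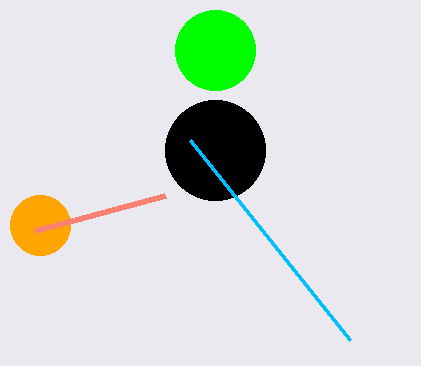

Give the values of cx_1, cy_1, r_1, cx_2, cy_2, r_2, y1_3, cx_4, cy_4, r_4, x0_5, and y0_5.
cx_1 = 40
cy_1 = 225
r_1 = 30
cx_2 = 215
cy_2 = 150
r_2 = 50
y1_3 = 340
cx_4 = 215
cy_4 = 50
r_4 = 40
x0_5 = 35
y0_5 = 230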